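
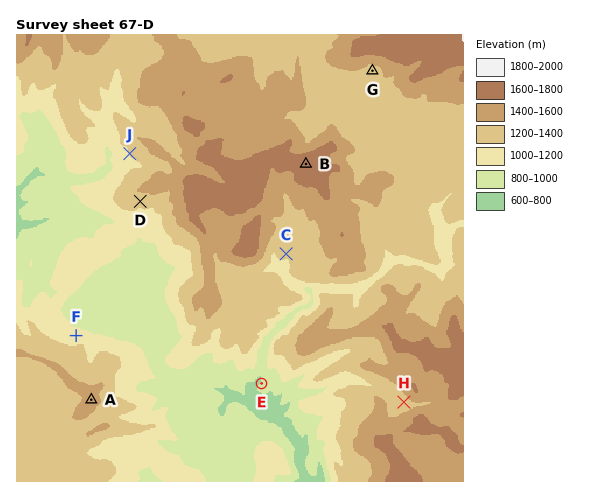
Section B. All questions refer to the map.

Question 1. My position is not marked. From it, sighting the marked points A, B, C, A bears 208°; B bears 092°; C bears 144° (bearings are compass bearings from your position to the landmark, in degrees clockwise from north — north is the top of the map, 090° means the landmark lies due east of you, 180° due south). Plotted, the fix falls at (218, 161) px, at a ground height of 1650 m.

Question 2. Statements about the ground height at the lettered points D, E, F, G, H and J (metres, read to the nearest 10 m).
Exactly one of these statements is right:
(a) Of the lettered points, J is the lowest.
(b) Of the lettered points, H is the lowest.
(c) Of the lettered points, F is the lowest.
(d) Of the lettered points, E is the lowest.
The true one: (d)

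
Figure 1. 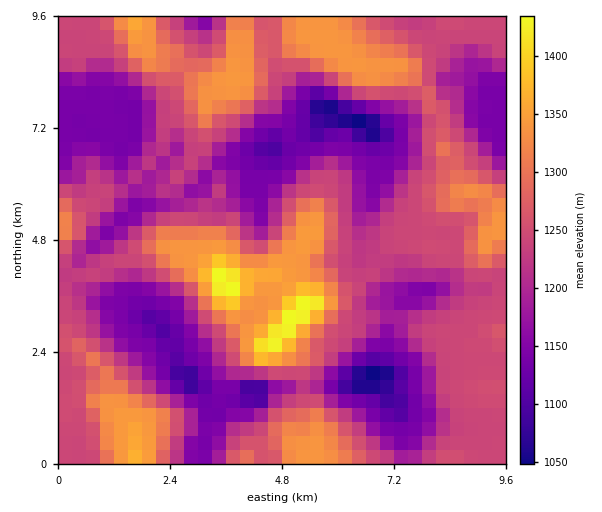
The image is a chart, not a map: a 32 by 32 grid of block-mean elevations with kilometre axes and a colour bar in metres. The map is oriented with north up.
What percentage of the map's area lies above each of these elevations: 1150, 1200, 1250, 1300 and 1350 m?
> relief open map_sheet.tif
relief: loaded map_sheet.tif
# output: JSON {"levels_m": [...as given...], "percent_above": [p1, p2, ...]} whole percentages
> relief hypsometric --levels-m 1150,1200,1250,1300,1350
{"levels_m": [1150, 1200, 1250, 1300, 1350], "percent_above": [79, 67, 33, 20, 3]}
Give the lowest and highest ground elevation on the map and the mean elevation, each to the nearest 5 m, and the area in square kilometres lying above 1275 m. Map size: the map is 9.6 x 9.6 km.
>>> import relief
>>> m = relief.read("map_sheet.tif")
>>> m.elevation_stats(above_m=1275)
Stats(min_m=1045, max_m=1440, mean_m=1230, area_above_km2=23.2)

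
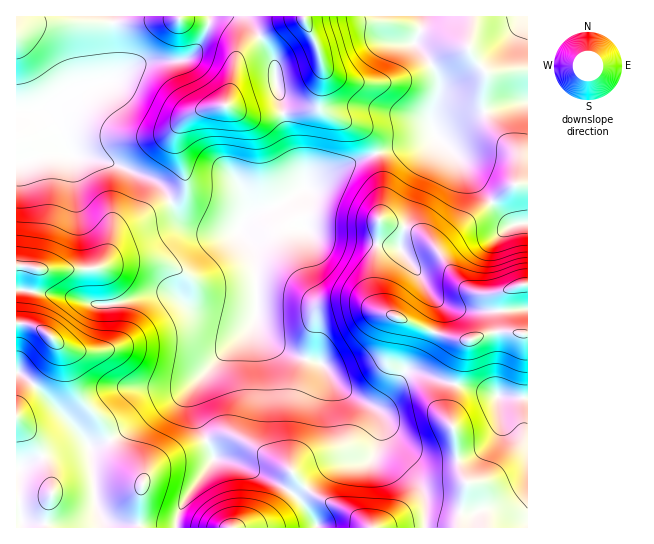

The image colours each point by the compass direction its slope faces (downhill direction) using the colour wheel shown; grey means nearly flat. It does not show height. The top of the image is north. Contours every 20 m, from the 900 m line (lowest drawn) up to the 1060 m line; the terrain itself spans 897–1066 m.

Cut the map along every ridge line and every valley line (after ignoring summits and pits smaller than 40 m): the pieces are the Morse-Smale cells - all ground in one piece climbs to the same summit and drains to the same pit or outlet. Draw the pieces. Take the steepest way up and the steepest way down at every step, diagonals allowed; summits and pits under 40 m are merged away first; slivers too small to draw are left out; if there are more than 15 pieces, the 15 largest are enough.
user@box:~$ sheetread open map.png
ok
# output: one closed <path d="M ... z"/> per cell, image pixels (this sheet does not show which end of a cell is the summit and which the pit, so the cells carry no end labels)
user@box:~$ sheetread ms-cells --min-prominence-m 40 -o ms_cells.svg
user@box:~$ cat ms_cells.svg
<path d="M113 16l-97 1 1 511 158 0 2-13 7-14 29-42-1-8-19-41 0-23 19-22 40-39 4-8-1-60-4-12-12-15-25 1-21-5-14-10-11-22-13-14-49-20-36-6-6-9-11-27-8-9 21-15 23-10 17-4 7-6 2-20z"/><path d="M439 139l-23 51-13 41-2 18-8-4-67-6-12-4-10-9-1-4-2-27 2-6-21 14-32 13-6 5-5 9 12 16 4 12 1 67 7 10 15 13 16 8 27 7 21 26 15 10 18 8 6-2 10-10 15-23 15 1 25 10 39 8 12 5 31 2 0-175-18 1-25-29-21-30z"/><path d="M255 319l-3 7-55 55-5 10 1 19 21 49 12 1 19 7 42 22 17 16 14 23 210-1-1-128-30-3-12-5-39-8-25-10-15-1-15 23-10 10-11 0-28-16-21-26-27-7-20-11-15-15z"/><path d="M245 16l-34 0-3 13-9 18-9 10-5 3-36 1-14 4-24 15-37 11-27 17-2 2 8 9 15 34 5 3 33 5 49 20 10 10 11 22 7 8 10 6 21 5 24-1 6-10 6-5 32-13 21-14 2-2-1-9-12-28-8-28-11-63-20-33z"/><path d="M527 16l-104 0-3 17-5 10 14 18 10 20 0 14-7 19 0 13 4 8-18 9-51 12-50 24-11 8-5 7 0 18 3 13 10 9 12 4 67 6 6 3 17-58 23-47-1-6 26 28 21 30 25 29 17-1z"/><path d="M422 16l-177 1 8 9 20 33 3 24 5 18 6 32 19 55 15-11 40-18 18-7 39-8 18-9-4-8 0-13 7-19 0-14-10-20-14-18 5-10z"/><path d="M219 459l-7 2-28 40-7 14 0 13 140-1-9-17-17-18-46-25z"/><path d="M210 16l-96 0 1 55-6 8 34-16 35-2 12-4 9-10 9-18z"/>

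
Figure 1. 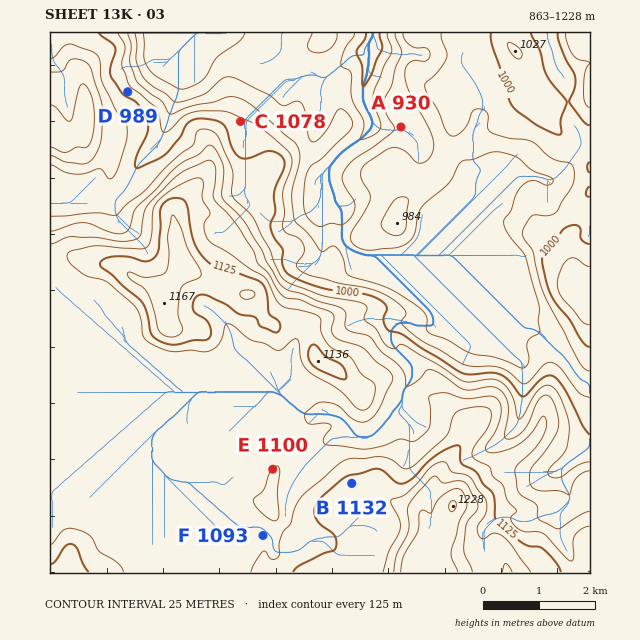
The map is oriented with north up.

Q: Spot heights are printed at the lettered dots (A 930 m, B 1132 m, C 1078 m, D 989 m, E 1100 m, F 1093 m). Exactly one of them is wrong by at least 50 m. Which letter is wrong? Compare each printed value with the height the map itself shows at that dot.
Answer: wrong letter C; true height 978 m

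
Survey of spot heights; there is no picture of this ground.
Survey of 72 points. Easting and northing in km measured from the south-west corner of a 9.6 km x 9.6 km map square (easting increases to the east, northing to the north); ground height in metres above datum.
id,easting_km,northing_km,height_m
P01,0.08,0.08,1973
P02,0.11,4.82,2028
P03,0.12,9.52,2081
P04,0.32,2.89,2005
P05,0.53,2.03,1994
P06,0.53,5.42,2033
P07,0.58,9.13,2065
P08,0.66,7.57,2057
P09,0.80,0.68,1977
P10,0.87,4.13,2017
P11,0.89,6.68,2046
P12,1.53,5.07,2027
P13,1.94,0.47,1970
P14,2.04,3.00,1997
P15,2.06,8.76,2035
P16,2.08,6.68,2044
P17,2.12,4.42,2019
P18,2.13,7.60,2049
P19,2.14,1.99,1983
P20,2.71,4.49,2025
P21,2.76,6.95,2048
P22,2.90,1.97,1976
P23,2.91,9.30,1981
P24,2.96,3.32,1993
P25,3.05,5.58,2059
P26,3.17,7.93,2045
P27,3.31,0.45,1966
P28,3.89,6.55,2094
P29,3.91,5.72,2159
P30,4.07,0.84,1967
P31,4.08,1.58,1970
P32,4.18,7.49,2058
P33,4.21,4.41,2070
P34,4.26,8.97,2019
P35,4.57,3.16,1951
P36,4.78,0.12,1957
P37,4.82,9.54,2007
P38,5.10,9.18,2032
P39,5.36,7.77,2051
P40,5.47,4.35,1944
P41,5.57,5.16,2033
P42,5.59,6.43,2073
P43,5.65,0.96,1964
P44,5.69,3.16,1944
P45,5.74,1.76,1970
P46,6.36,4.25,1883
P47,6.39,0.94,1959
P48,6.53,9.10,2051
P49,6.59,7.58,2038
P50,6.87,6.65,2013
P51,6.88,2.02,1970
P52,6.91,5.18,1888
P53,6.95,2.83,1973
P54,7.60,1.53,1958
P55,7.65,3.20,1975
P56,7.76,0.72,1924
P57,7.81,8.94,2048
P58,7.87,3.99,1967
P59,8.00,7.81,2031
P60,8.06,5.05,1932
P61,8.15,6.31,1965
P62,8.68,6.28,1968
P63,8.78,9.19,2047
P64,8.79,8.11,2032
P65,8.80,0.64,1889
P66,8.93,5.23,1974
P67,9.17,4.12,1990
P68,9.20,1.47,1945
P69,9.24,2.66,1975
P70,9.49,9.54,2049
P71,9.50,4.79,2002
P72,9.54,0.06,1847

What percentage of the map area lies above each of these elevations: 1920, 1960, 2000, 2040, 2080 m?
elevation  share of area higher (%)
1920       95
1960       84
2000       50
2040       29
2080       5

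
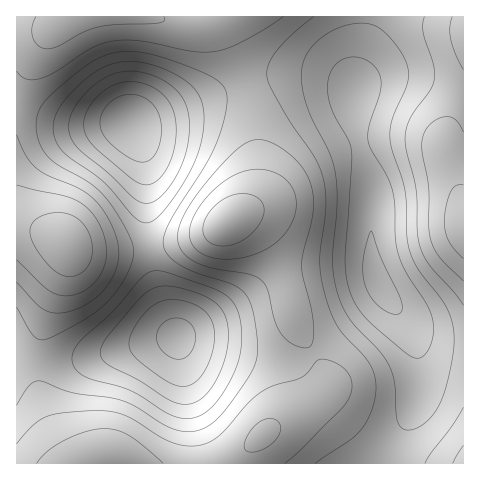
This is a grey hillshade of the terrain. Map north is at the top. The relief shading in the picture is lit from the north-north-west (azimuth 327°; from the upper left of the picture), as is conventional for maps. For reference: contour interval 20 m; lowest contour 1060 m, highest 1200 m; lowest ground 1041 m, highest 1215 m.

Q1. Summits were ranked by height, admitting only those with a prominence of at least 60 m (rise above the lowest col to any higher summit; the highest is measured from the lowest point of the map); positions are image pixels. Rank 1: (228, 222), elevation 1215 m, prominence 174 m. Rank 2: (68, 244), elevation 1214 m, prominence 70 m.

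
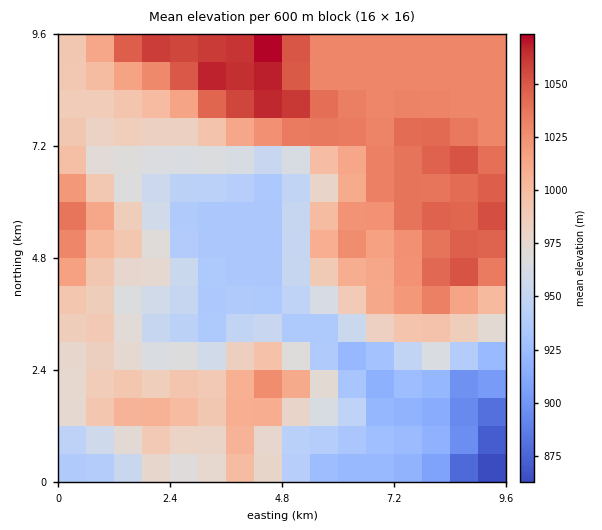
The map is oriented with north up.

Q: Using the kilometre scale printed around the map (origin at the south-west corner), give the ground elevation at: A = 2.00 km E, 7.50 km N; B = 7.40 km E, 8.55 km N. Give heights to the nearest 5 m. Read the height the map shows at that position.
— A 985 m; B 1030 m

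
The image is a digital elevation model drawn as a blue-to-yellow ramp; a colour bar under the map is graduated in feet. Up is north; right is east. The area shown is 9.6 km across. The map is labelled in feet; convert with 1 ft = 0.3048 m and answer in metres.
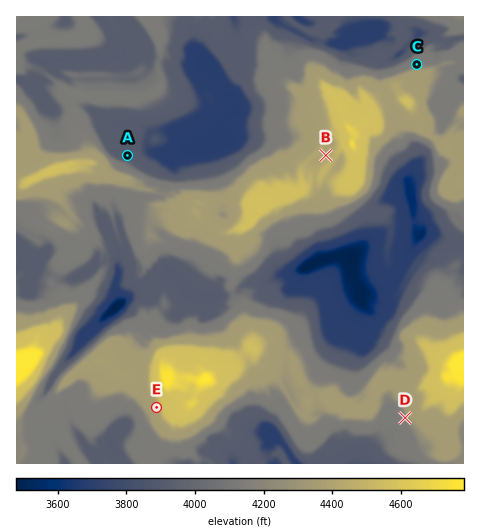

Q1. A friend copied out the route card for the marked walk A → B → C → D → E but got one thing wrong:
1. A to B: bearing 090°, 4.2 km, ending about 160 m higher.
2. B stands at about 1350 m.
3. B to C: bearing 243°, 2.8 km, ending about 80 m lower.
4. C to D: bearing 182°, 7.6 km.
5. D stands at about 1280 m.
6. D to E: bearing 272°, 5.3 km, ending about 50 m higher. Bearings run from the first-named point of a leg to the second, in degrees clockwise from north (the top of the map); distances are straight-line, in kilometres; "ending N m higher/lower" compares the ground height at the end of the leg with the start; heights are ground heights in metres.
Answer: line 3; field bearing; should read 45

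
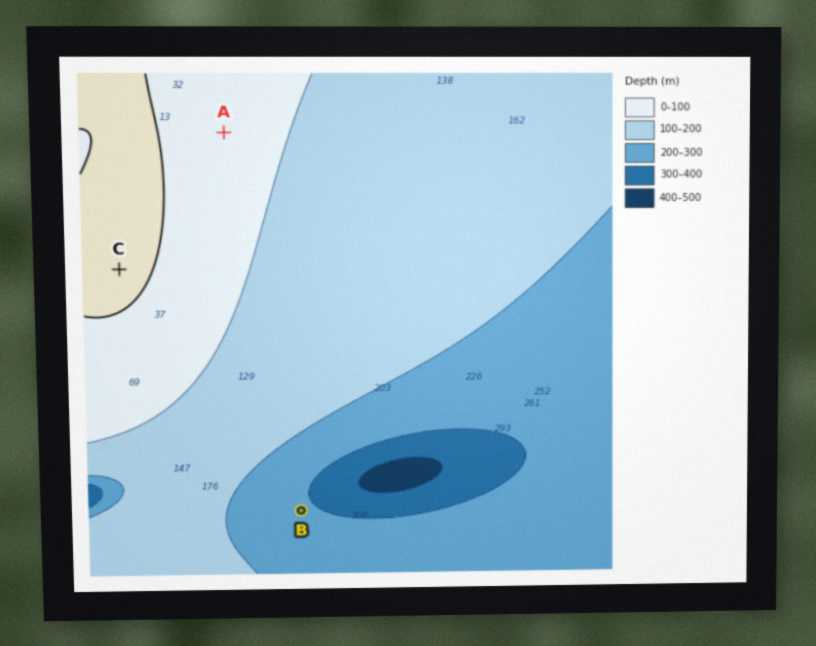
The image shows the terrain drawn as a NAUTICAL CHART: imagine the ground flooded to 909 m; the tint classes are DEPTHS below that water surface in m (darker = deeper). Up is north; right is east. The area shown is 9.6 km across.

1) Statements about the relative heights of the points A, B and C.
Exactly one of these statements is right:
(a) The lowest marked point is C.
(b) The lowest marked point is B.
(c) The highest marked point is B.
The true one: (b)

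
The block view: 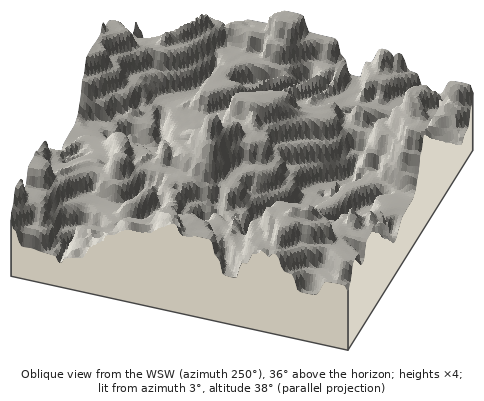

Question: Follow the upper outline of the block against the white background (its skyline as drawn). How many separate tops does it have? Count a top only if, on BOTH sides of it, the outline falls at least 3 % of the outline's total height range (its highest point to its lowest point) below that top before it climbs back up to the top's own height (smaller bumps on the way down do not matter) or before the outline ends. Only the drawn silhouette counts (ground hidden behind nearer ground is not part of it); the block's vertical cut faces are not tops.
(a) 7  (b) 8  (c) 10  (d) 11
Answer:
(b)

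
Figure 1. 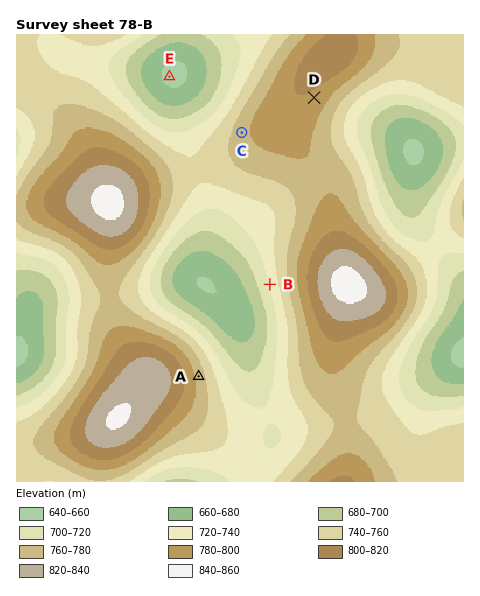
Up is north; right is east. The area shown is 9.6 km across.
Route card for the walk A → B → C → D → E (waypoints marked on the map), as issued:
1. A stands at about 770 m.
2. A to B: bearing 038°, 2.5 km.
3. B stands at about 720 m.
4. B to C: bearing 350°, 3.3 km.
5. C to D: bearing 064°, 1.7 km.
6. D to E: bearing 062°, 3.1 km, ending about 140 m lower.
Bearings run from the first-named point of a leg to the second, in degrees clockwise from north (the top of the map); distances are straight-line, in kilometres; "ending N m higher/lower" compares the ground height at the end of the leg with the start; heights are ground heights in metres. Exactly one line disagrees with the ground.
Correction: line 6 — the bearing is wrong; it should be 278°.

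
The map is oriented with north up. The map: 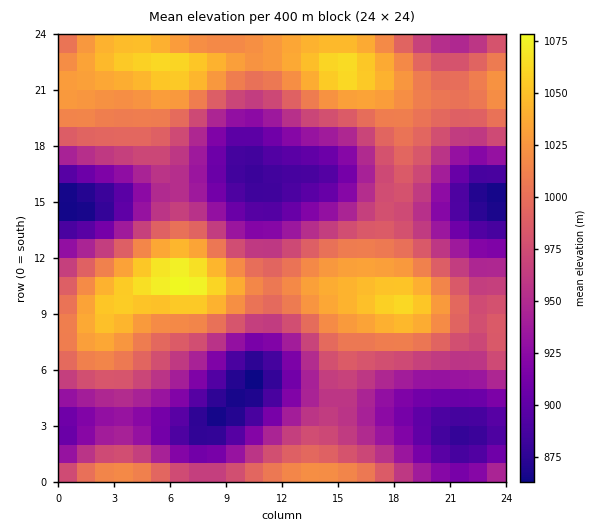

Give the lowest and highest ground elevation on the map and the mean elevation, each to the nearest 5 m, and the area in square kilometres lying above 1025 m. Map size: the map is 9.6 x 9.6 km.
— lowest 860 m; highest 1080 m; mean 970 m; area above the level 17.4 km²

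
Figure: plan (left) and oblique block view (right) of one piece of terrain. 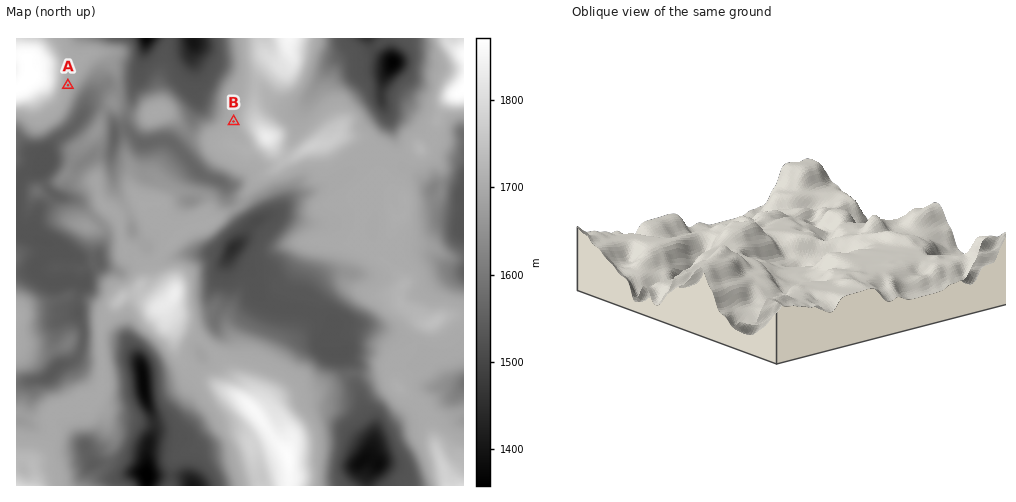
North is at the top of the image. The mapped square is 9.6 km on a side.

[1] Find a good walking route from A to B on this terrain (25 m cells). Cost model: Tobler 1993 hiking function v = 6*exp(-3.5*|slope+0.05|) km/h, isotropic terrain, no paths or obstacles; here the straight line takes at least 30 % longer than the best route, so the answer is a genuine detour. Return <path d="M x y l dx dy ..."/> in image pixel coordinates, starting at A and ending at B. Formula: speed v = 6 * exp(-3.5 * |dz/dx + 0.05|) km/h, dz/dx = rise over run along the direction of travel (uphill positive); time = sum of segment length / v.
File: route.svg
<path d="M68 85l7 0 14-7 6 0 16 8 8 9 8 16 4 3 3 7 6 6 5 3 50 0 9-5 10 0 7-4 13 0"/>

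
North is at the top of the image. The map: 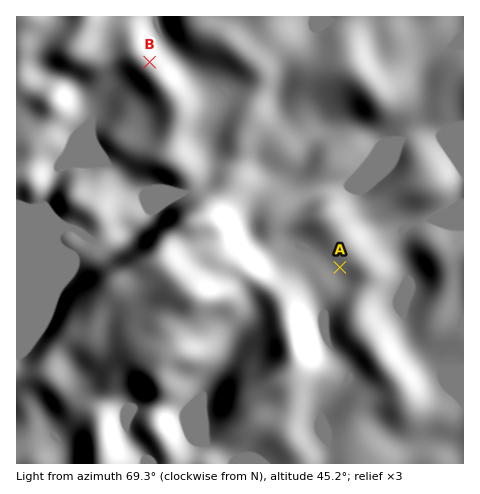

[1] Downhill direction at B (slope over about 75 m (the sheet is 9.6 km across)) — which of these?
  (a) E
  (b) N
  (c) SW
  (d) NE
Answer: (d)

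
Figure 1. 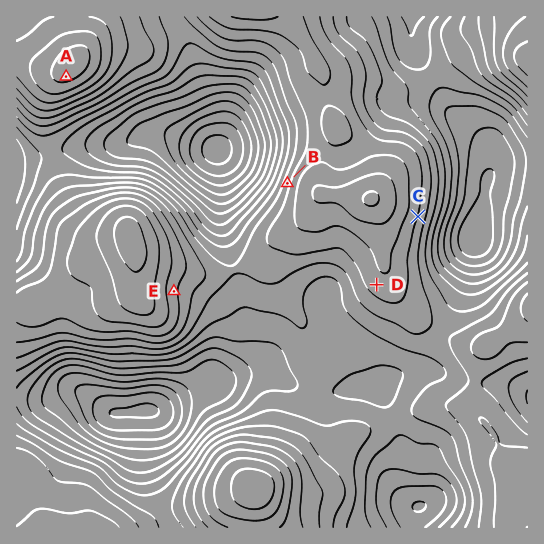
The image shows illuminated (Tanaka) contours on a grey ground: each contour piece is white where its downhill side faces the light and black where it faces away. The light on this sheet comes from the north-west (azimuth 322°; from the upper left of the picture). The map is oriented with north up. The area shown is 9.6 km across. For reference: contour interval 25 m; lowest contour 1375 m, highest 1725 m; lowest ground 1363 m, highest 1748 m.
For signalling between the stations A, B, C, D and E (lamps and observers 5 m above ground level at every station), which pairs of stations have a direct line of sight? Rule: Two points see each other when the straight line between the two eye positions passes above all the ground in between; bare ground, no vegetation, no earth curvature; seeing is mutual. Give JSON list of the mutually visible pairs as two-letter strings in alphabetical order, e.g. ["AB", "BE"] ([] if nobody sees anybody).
["AB", "AD", "BE", "DE"]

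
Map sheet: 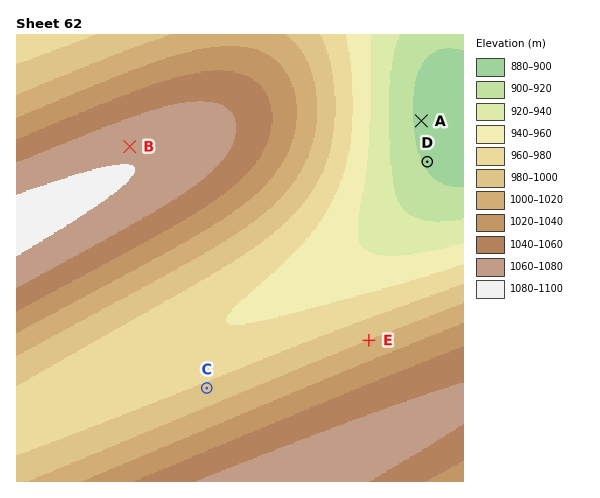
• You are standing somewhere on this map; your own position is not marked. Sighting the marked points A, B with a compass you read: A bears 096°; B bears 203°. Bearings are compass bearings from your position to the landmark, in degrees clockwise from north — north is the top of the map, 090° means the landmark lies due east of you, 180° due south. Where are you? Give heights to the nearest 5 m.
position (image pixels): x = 153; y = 93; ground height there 1045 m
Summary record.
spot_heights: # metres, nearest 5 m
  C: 985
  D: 900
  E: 1000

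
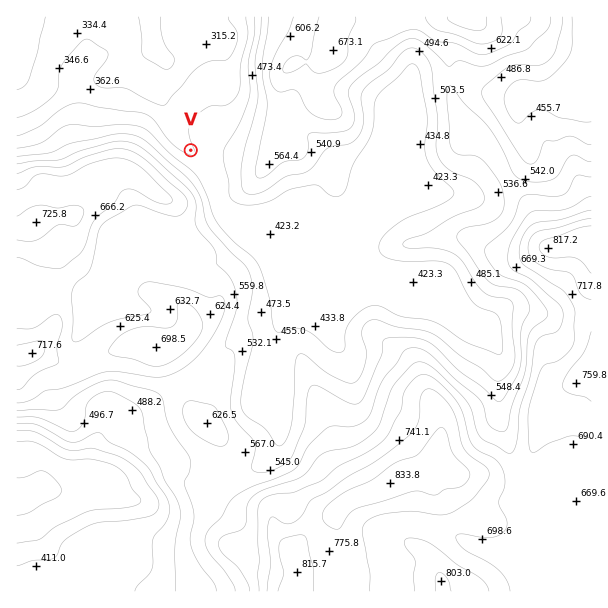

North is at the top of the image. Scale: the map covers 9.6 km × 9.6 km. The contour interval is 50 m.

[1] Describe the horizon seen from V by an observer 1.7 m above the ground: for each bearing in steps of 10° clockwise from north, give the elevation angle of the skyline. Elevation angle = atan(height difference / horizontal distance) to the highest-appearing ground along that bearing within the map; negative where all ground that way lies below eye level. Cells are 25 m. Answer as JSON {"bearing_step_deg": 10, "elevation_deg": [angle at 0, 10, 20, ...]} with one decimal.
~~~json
{"bearing_step_deg": 10, "elevation_deg": [1.5, 2.8, 3.9, 4.9, 5.6, 7.2, 6.4, 6.7, 7.3, 7.7, 7.8, 7.6, 6.6, 4.9, 3.7, 3.9, 5.0, 8.2, 12.6, 15.4, 16.9, 17.6, 17.9, 18.0, 17.5, 16.4, 14.4, 11.6, 8.2, 5.1, 2.4, 0.1, -1.3, -1.8, -1.3, 0.1]}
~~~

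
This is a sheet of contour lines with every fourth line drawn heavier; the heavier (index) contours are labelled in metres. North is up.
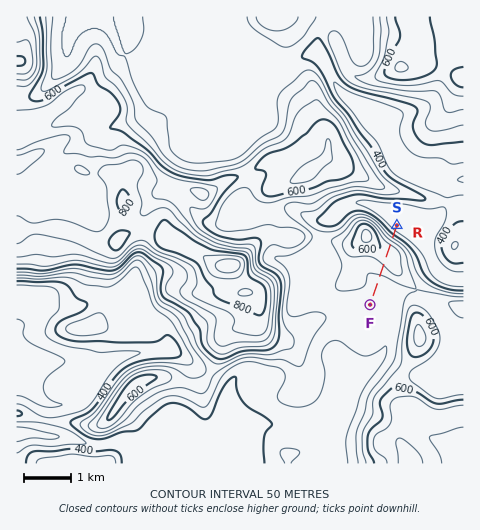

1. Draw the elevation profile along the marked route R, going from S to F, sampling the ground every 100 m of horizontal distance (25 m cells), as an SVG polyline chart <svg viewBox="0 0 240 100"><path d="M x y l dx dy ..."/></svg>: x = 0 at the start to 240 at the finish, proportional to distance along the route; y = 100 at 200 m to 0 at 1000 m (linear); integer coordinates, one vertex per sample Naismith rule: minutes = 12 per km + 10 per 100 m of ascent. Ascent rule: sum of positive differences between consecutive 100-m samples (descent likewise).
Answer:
<svg viewBox="0 0 240 100"><path d="M0 84l13-2 14-6 13-9 13-8 14-6 13-2 14 1 13 2 13 2 14 3 13 3 13 2 14 2 13 0 14 1 13 1 13 1 13 0"/></svg>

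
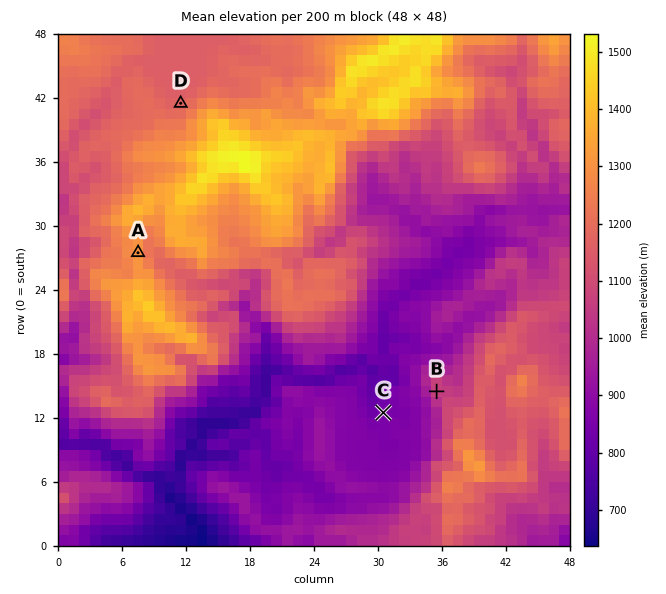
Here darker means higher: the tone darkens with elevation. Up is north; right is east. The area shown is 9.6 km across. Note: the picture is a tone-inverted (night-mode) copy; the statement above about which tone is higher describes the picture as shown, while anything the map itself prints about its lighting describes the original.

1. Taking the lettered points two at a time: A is above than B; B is above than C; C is below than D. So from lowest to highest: C B D A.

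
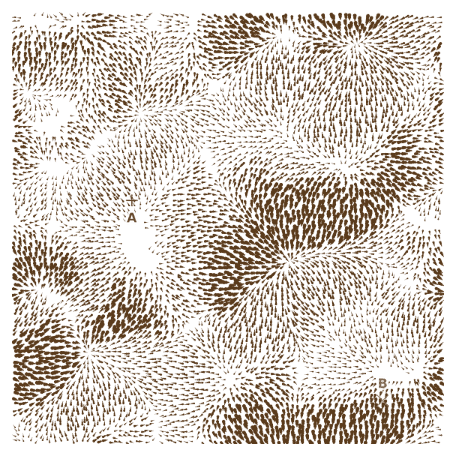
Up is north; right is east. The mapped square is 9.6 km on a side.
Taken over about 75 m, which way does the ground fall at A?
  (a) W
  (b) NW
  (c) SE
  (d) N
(b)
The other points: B S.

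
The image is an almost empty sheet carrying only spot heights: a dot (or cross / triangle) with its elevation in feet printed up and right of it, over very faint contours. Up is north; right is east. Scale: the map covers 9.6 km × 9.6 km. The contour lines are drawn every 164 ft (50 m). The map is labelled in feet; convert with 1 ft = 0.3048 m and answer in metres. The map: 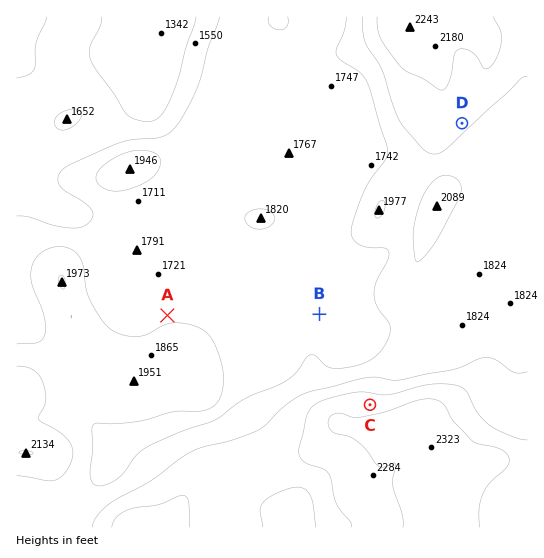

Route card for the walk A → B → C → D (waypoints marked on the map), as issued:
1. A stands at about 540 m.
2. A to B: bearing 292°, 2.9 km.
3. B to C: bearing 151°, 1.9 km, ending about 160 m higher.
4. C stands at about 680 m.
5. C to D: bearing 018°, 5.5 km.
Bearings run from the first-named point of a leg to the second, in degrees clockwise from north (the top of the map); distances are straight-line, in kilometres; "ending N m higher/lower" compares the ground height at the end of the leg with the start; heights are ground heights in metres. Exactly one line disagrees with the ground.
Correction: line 2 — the bearing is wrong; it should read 89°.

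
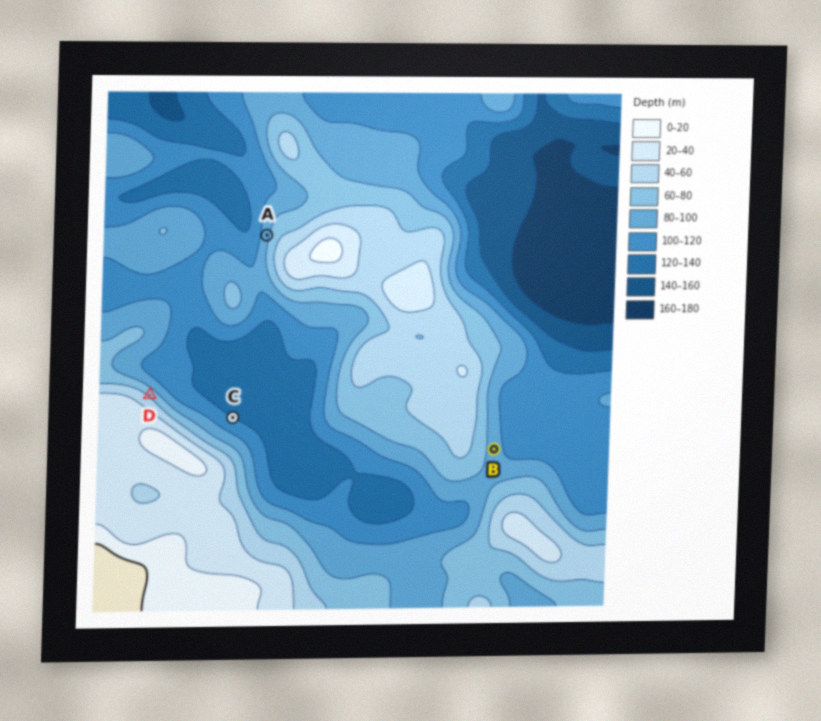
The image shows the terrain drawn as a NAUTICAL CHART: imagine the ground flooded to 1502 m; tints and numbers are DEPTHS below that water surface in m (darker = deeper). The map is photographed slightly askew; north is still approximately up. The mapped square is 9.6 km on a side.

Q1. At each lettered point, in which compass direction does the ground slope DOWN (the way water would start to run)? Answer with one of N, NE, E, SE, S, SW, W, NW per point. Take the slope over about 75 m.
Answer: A W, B E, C NE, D NE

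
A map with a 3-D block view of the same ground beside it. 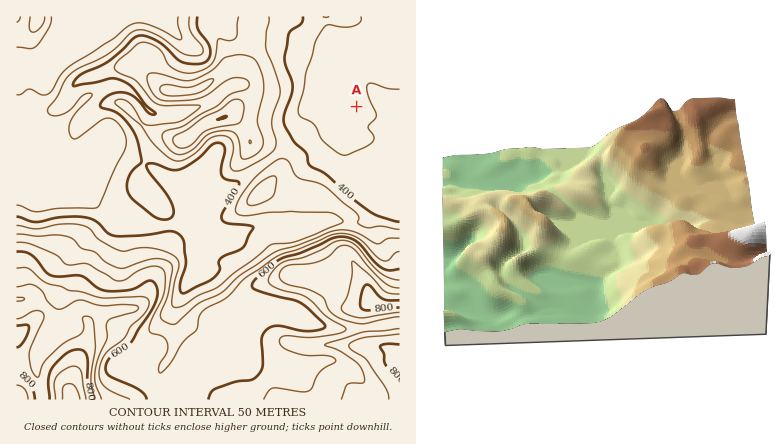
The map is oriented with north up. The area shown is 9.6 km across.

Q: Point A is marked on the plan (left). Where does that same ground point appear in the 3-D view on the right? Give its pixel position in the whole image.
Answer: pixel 513 171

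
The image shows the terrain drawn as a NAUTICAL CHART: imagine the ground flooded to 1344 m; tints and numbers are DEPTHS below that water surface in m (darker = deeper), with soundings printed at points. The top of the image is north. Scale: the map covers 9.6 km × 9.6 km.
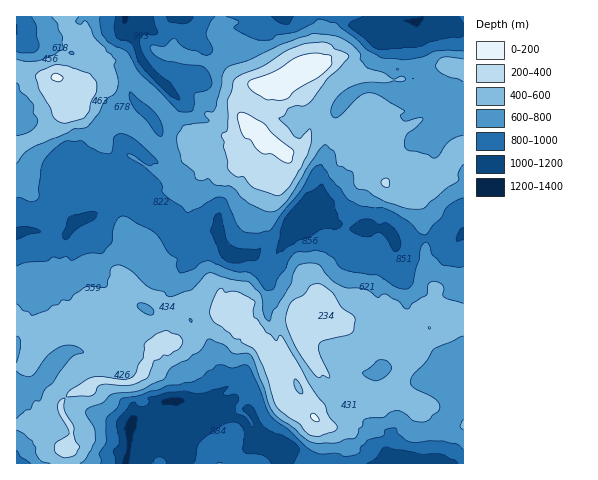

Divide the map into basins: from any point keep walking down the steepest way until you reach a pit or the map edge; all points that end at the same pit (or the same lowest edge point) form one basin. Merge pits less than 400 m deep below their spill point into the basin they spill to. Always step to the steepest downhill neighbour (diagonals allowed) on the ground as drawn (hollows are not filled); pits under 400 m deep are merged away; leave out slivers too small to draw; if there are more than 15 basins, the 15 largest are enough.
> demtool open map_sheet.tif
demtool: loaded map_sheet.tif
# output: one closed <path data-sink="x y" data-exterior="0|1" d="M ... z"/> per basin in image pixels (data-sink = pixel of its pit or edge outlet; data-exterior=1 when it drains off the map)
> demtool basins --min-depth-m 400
<path data-sink="321 217" data-exterior="0" d="M123 60l-15 2-9 9-3 0-11 8-17 1-9-2 3 9 16 12 0 7-8 7-8 1-9 10-14 11-23 11 1 178 17 2 15-2 4 2 3-20-7-23 12-6 7 6 12 0 13 22 0 8 6 4 5-1 11-10 9-15 0-5-6-10 0-6 6-21 1-15 18 11 15 21-2 12-8 16 13 7 11 9 6-1 7-7 11 0 13 1 12 8 14 3 7 11 9 0 4 3 17 39 8-3-4-10 4-3 2-8 21-11 2-16 10-7 31 10 18-3 18 9 15-6 17 9 7 5 9-5 10 1 7-9 17-1 0-141-10-2-6-7 0-7-25 15-13 2-10 9-9 1-16-14-15-22-8-5 1-7-7-1-9-6-23-2-6 4-7 13-14 5-21-13-5 25-5 6-14-6-4-4-4-11-20 4-15 7-8-18 0-10-55-56z"/><path data-sink="130 424" data-exterior="0" d="M196 302l-11 0-14 11-4 12 0 9-12 12-16-16-17-13-27-1-7 12 0 5 14 13 13 2 8-3 20-2 12 5-12 19 0 5-7 8-6 2-34-1-12 8-16 6-8 10 1 5-17 6-4 14 26 19 0 15 398-1-1-144-16 1-7 9-10-1-9 5-7-5-17-9-15 6-18-9-18 3-31-10-10 7-2 16-21 11-2 8-4 3 4 10-8 3-13-27-1-8-5-6-11-1-3-7-7-6-11-1-12-8z"/><path data-sink="125 17" data-exterior="1" d="M62 277l-13 6 7 23 0 9-3 5 1 7-5-3-8 2-25-1 1 139 47 0 2-15-26-19 4-14 17-6-1-5 8-10 16-6 12-8 34 1 6-2 7-8 0-5 12-19-12-5-6 0-29 5-11-5-9-10 0-5 7-10-2-13-13-22-12 0z"/><path data-sink="416 22" data-exterior="0" d="M463 16l-242 0 0 9-2 6 4 7 8 7 13 35 13 6 7 1 0-3 10-8 26-12 7 0 6 6 2-3 15 15 6 0 8-4 14-4 39 6 15-1 6-7 12-6 18 0 15 4z"/><path data-sink="17 26" data-exterior="1" d="M64 16l-48 1 1 54 23 6 34 3 11-1 13-9 1-4-9-18-18-13z"/>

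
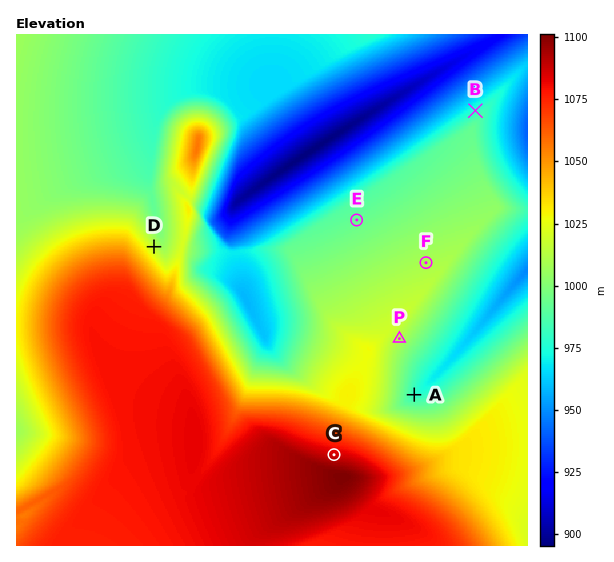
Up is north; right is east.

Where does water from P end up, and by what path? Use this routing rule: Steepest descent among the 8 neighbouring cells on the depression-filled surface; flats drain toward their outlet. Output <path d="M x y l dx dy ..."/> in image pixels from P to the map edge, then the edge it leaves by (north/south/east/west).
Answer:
<path d="M399 339l36 36 2 0 24-26 0-1 8-8 0-1 6-7 0-1 14-15 0-1 18-22 0-1 20-21"/>
exit: east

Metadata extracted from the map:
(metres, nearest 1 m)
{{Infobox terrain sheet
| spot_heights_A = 981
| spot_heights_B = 978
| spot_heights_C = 1087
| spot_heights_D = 1016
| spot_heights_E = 993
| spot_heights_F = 1009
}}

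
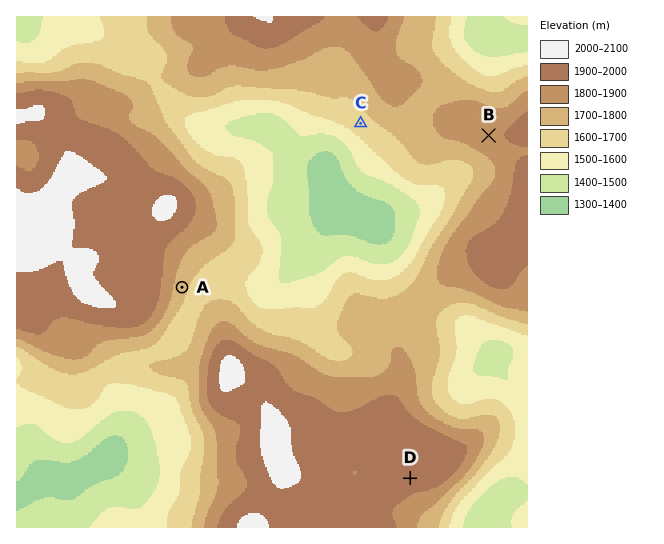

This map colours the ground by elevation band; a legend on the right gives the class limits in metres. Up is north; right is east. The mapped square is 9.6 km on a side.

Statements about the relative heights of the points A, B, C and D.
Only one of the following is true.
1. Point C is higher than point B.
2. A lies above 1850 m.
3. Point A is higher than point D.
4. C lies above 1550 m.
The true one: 4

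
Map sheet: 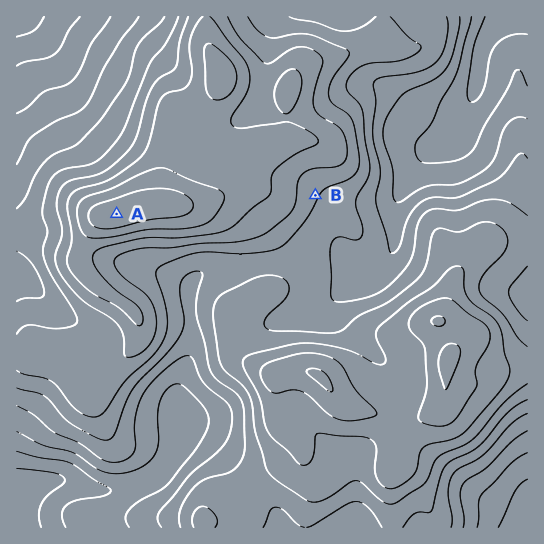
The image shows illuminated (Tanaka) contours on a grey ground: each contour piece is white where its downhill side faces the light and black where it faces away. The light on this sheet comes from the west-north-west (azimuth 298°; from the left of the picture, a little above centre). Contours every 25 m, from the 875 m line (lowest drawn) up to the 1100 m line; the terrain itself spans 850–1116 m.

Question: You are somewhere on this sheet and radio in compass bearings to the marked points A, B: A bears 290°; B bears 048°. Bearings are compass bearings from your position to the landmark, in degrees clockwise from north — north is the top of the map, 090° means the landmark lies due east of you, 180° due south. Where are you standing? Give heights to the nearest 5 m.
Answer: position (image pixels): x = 243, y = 260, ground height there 990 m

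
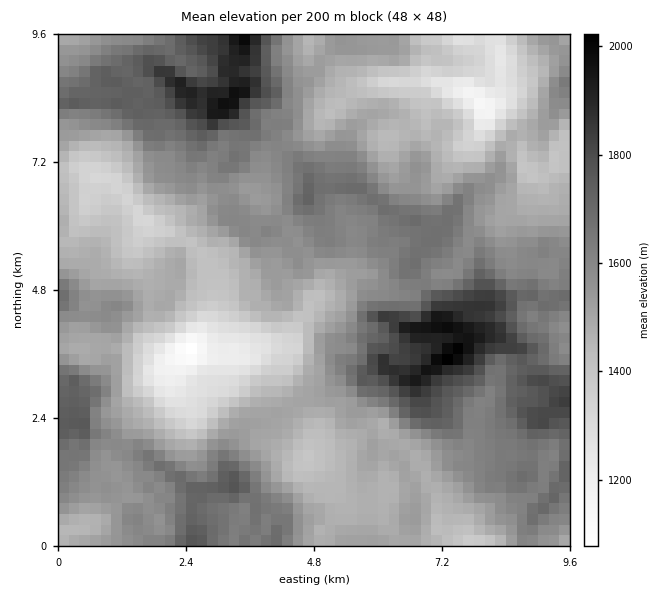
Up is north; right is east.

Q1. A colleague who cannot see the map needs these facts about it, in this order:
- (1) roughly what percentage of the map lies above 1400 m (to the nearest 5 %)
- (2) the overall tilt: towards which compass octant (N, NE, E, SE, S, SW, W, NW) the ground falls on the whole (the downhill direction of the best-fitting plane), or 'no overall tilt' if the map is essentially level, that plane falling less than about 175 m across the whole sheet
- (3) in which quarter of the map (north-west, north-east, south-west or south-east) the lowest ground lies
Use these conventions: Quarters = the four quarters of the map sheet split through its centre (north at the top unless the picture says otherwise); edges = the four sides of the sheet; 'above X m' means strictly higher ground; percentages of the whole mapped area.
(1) Ground above 1400 m makes up about 85 % of the sheet.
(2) On the whole the map has no overall tilt.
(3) Look to the south-west quarter for the lowest ground.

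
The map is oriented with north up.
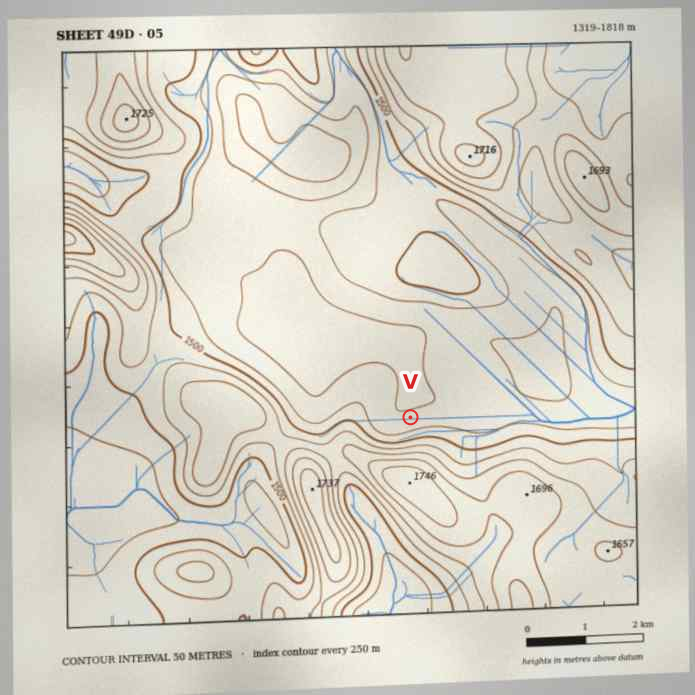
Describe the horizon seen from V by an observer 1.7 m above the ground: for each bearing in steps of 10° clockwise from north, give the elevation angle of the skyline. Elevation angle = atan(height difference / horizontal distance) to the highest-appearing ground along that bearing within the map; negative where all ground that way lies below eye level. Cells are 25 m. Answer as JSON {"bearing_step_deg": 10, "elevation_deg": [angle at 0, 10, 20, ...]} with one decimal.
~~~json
{"bearing_step_deg": 10, "elevation_deg": [2.7, 3.6, 3.0, 2.3, 3.2, 2.8, 2.4, 2.1, 1.3, 1.2, 2.7, 4.7, 6.9, 9.4, 11.8, 14.2, 16.4, 18.2, 19.1, 19.1, 18.2, 16.7, 14.6, 12.5, 10.9, 9.4, 7.2, 4.9, 4.1, 2.3, 3.4, 1.2, 2.1, 0.8, 1.3, 1.8]}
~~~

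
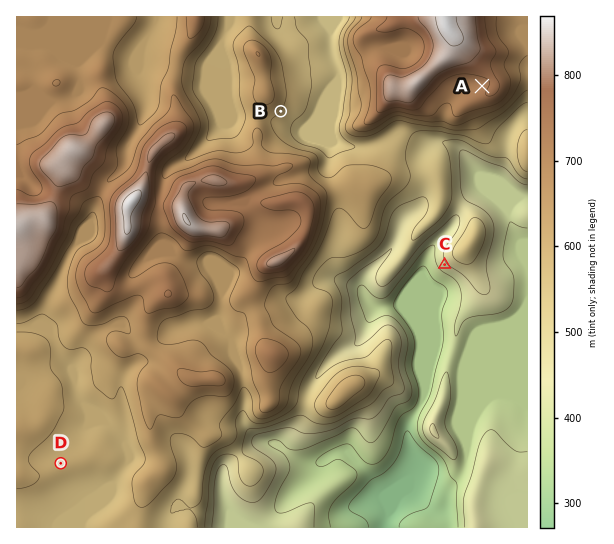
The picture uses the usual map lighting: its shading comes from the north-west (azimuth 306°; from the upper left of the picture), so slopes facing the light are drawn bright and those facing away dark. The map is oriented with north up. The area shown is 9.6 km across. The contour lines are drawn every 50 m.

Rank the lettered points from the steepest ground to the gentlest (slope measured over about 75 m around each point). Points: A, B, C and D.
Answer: C B A D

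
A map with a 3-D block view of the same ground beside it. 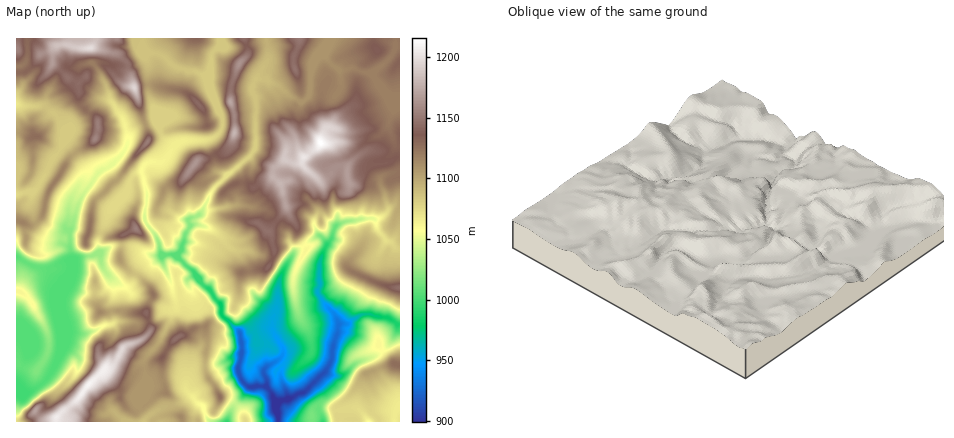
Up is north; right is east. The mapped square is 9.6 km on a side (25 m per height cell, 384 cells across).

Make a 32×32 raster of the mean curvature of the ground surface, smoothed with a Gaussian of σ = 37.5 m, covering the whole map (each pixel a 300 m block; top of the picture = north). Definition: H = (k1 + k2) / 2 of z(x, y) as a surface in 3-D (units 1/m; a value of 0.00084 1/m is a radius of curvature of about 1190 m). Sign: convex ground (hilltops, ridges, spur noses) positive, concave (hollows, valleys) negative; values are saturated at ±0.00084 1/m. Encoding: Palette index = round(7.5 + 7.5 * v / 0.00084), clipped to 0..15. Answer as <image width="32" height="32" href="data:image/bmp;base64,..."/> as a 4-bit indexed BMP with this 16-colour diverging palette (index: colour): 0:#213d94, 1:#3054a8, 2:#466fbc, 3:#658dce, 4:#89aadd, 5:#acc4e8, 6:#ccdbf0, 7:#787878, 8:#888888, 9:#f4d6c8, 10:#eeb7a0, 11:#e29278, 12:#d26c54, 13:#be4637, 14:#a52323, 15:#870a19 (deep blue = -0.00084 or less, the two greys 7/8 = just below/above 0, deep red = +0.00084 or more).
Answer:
<image width="32" height="32" href="data:image/bmp;base64,Qk12AgAAAAAAAHYAAAAoAAAAIAAAACAAAAABAAQAAAAAAAACAAATCwAAEwsAABAAAAAAAAAAlD0hAKhUMAC8b0YAzo1lAN2qiQDoxKwA8NvMAHh4eACIiIgAyNb0AKC37gB4kuIAVGzSADdGvgAjI6UAGQqHAJ2ciFdod4qGob1kmrPImIcNh9pVmIhndLh+wlfI6Xh3YIdvlXZ4xmbMoGZjJ2uYd3g2WPuGd5V4yAhbikNU2HaJdLCNpGeWeWsMSXuUWGyrdqVyuNdHxGqGCohXyR2kTHeWZuafw6l3jxqIZacoiZV2tnQYVX09uZ0KdnioRlq1aKZl5UZ3Z1jg1GZrmVVIIl5XaLmqx2d3pdpGXHRHpYm5V1iYZE53fwjGk2yEp3eKl3dl9laZaoBYpOCLcpeM24doc+J7iV8HqMrpDnGtx2YnpVJ194ZSuod3bwyAy3Z3qXlPUWRHk5h3dXyjw3iYd3dnPnz68MhbdmWaL1Uqmli6ljfEXUeKJ4iLqHw/BUd5dtZlxWodeWGIhmXGZ1l3Z4XUY+dmeXl3mWd2t2tbZ3eFqFZddmirWw6KeJaMW7h4eU5mV9ZYa8aQl4p1uHpnaFpntWUvJlXbehaKmmRpd5hpZop2VfN1iqujZqiohnmHeqZn+YHMZTEaxViYbIlmd4mWdLmFhYq9sfRrloqpiHh6Zle6RbV1SmLFd4Zopnd3VWeKVUXkZZ4tlnd2d0iId2toinSNh6rFS3WHaVh2l3d4pamTvViHdmmld2tYh5d4h5hmaWtHdmdY9GeLWHd3aYmHV2jIV2iIZp1mmmeIeIeGeam3dHiImmWJZ3qHd3iH"/>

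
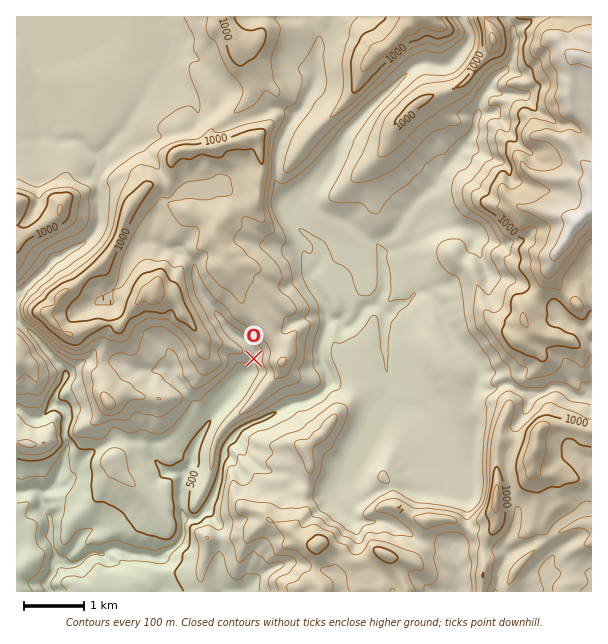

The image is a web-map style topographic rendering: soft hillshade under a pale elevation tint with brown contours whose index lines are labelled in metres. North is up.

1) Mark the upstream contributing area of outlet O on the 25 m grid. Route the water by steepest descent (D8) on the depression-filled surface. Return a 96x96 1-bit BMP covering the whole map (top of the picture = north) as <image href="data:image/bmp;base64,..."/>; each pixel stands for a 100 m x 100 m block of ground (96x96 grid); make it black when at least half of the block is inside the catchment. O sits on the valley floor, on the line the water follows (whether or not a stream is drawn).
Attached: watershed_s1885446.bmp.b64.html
<image width="96" height="96" href="data:image/bmp;base64,Qk2+BAAAAAAAAD4AAAAoAAAAYAAAAGAAAAABAAEAAAAAAIAEAAATCwAAEwsAAAIAAAAAAAAA////AAAAAAAAAAAAAAAAAAAAAAAAAAAAAAAAAAAAAAAAAAAAAAAAAAAAAAAAAAAAAAAAAAAAAAAAAAAAAAAAAAAAAAAAAAAAAAAAAAAAAAAAAAAAAAAAAAAAAAAAAAAAAAAAAAAAAAAAAAAAAAAAAAAAAAAAAAAAAAAAAAAAAAAAAAAAAAAAAAAAAAAAAAAAAAAAAAAAAAAAAAAAAAAAAAAAAAAAAAAAAAAAAAAAAAAAAAAAAAAAAAAAAAAAAAAAAAAAAAAAAAAAAAAAAAAAAAAAAAAAAAAAAAAAAAAAAAAAAAAAAAAAAAAAAAAAAAAAAAAAAAAAAAAAAAAAAAAAAAAAAAAAAAAAAAAAAAAAAAAAAAAAAAAAAAAAAAAAAAAAAAAAAAAAAAAAAAAAAAAAAAAAAAAAAAAAAAAAAAAAAAAAAAAAAAAAAAAAAAAAAAAAAAAAAAAAAAAAAAAAAAAAAAAAAAAAAAAAAAAAAAAAAAAAAAAAAAAAAAAAAAAAAAAAAAAAAAAAAAAAAAAAAAAAAAAAAAAAAAAAAAAAAAAAAAAAAAAAAAAAAAAAAAAAAAAAAAAAAAAAAAAAAAAAAAAAAAAAAAAAAAAAAAAAAAAAAAAAAAAAABAAAAAAAAAAAAAAA/AAAAAAAAAAAAAAB/AAAAAAAAAAAAAA/+AAAAAAAAAAAAAB/+AAAAAAAAAA4AAD/8AAAAAAAAAB+AAH/4AAAAAAAAAD/8AH/wAAAAAAAAAH/+AP/gAAAAAAAAAD//Af/AAAAAAAAAAB//Af/AAAAAAAAAAB//j/+AAAAAAAAAAAf///+AAAAAAAAAAAP///8AAAAAAAAAAAH///8AAAAAAAAAAAB///4AAAAAAAAAAAA///4AAAAAAAAAAAAf//4AAAAAAAAAAAAP//wAAAAAAAAAAAAP//wAAAAAAAAAAAAH//gAAAAAAAAAAAAH//gAAAAAAAAAAAAD//gAAAAAAAAAAAAD//wAAAAAAAAAAAAD//4AAAAAAAAAAAAB//8AAAAAAAAAAAAB///wAAAAAAAAAAAA///wAAAAAAAAAAAAf//4AAAAAAAAAAAAP//4AAAAAAAAAAAAB//4AAAAAAAAAAAAA//4AAAAAAAAAAAAA//4AAAAAAAAAAAAA//4AAAAAAAAAAAAA//4AAAAAAAAAAAAAf/4AAAAAAAAAAAAAAP4AAAAAAAAAAAAAAAwAAAAAAAAAAAAAAAAAAAAAAAAAAAAAAAAAAAAAAAAAAAAAAAAAAAAAAAAAAAAAAAAAAAAAAAAAAAAAAAAAAAAAAAAAAAAAAAAAAAAAAAAAAAAAAAAAAAAAAAAAAAAAAAAAAAAAAAAAAAAAAAAAAAAAAAAAAAAAAAAAAAAAAAAAAAAAAAAAAAAAAAAAAAAAAAAAAAAAAAAAAAAAAAAAAAAAAAAAAAAAAAAAAAAAAAAAAAAAAAAAAAAAAAAAAAAAAAAAAAAAAAAAAAAAAAAAAAAAAAAAAAAAAAAAAAAAAAAAAAAAAAAAAAAAAAAAAAAAAAAAAAAAAAAA="/>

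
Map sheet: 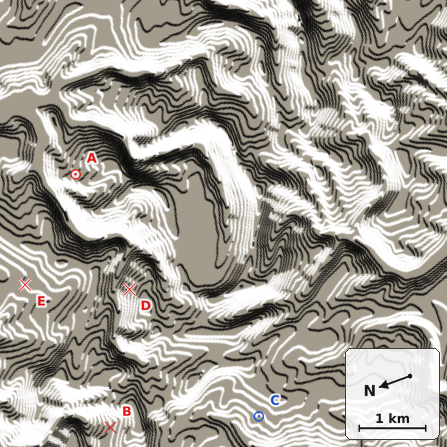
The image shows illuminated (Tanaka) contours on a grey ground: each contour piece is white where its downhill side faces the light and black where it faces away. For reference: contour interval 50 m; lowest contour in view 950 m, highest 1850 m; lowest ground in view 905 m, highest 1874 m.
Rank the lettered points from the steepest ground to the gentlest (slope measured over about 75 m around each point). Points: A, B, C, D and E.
D B A C E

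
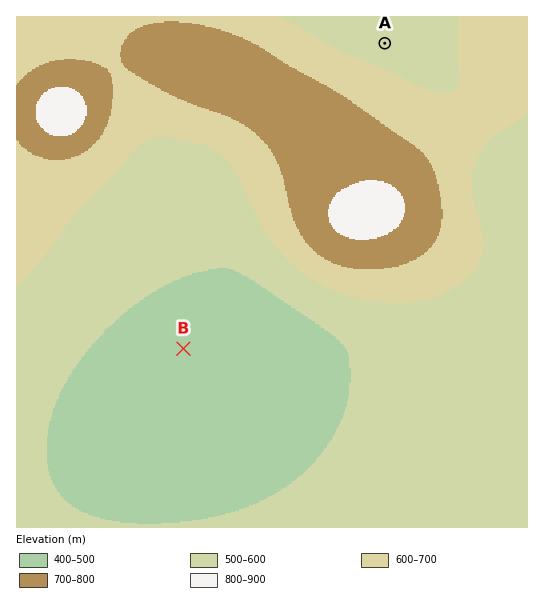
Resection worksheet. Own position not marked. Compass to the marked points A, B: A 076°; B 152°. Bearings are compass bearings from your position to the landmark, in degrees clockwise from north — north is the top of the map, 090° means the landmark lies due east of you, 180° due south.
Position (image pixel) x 64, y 123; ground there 840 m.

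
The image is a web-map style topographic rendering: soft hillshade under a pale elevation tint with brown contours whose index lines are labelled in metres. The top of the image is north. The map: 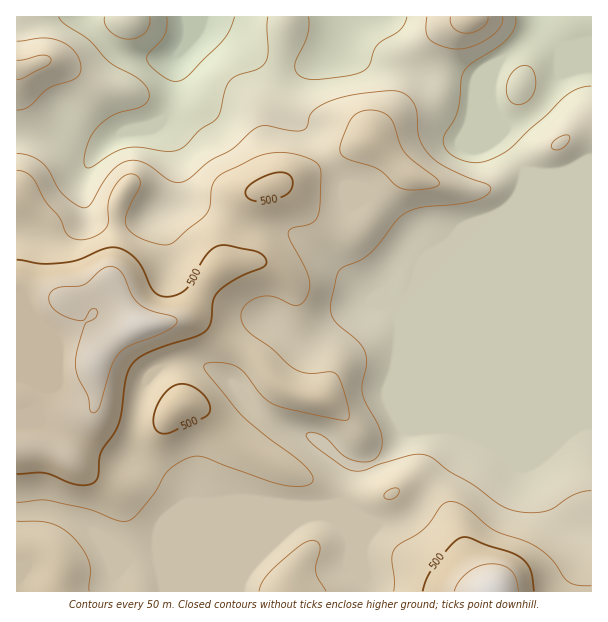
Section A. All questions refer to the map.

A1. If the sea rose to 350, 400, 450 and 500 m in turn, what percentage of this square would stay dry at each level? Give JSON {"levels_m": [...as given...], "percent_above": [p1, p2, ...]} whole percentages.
{"levels_m": [350, 400, 450, 500], "percent_above": [90, 57, 31, 11]}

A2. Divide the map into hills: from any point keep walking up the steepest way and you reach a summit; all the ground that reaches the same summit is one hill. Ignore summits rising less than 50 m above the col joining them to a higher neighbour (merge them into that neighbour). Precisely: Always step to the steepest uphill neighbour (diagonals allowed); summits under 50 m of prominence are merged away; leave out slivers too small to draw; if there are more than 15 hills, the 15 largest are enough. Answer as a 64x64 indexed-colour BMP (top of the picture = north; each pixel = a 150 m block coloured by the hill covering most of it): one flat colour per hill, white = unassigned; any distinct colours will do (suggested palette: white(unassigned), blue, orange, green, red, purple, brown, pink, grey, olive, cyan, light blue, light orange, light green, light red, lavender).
<image width="64" height="64" href="data:image/bmp;base64,Qk12CAAAAAAAAHYAAAAoAAAAQAAAAEAAAAABAAQAAAAAAAAIAAATCwAAEwsAABAAAAAAAAAA////ALR3HwAOf/8ALKAsACgn1gC9Z5QAS1aMAMJ34wB/f38AIr28AM++FwDox64AeLv/AIrfmACWmP8A1bDFABERERERERERERERERIiIiIiIiIiIiIiIiIiIiIiIiIiEREREREREREREREREiIiIiIiIiIiIiIiIiIiIiIiIiIRERERERERERERERERIiIiIiIiIiIiIiIiIiIiIiIiIhERERERERERERERERESIiIiIiIiIiIiIiIiIiIiIiIiEREREREREREREREREREiIiIiIiIiIiIiIiIiIiIiIiIRERERERERERERERERERIiIiIiIiIiIiIiIiIiIiIiIhERERERERERERERERERESIiIiIiIiIiIiIiIiIiIiIiEREREREREREREREREREREiIiIiIiIiIiIiIiIiIiIiIREREREREREREREREREREREiIiIiIiIiIiIiIiIiIiIhERERERERERERERERERERETMiIiIiIiIiIiIiIiIiIiEREREREREREREzMzMzMzMzMzIiIiIiIiIiIiIiIiIiIREREREREREREzMzMzMzMzMzMyIiIiIiIiIiIiIiIiIhEREREREREREzMzMzMzMzMzMzIiIiIiIiIiIiIiIiIiERERERERERMzMzMzMzMzMzMzMiIiIiIiIiIiIiIiIiIRERERERETMzMzMzMzMzMzMzMRESIiIiIiIiIiIiIiIhERERERERMzMzMzMzMzMzMzMREREiIiIiIiIiIiIiIiEREREREREzMzMzMzMzMzMzMRERERIiIiIiIiIiIiIiIRERERERETMzMzMzMzMzMzERERERESIiIiIiIiIiIiIhERERERERMzMzMzMzMzMxERERERERIiIiIiIiIiIiIiEREREREREzMzMzMzMzMRERERERERESIiIiIiIiIiIiIRERERERERMzMzMzMzMRERERERERERIiIiIiIiIiIiIhEREREREREzMzMzMzMRERERERERERESIiIiIiIiIiIiERERERERETMzMzMzMRERERERERERERIiIiIiIiIiIiIREREREREREzMzMzMRERERERERERERESIiIiIiIiIiIhERERERERETMzMzERERERERERERERERIiIiIiIiIiIiERERERERERERMxEREREREREREREREREiIiIiIiIiIiIRERERERERERERERERERERERERERERERIiIiIiIiIiIhEREREREREREREREREREREREREREREREiIiIiIiIiIiERERERERERERERERERERERERERERERERIiIiIiIiIiIREREREREREREREREREREREREREREREREiIiIiIiIiIhERERERERERERERERERERERERERERERESIiIiIiIiIiEREREREREREREREREREREREREREREREREiIiIiIiIiIRERERERERERERERERERERERERERERERESIiIiIiIiIhEREREREREREREREREREREREREREREREREiIiIiIiIiERERERERERERERERERERERERERERERERESIiIiIiIiIRERERERERERERERERERERERERERERERERIiIiIiIiIhERERERERERERERERERERERERERERERERESIiIiIiIiERERERERERERERERERERERERERERERERERIiIiIiIiIRERERERERERERERERERERERERERERERERESIiIiIiIhERERERERERERERERERERERERERERERERERIiIiIiIiERERERERERERERERERERERERERERERERERESIiIiIiIRERERERERERERERERERERERERERERERERERIiIiIiIhERERERERERERERERERERERERERERERERERESIiIiIiERERERERERERERERERERERERERERERERERERESIiIiIRERERERERERERERERERERERERERERERERERERIiIiIhEREREREREREREREREREREREREREREREREREREiIiIiERERERERERERERERERERERERERERERERERERERIiIiIRERERERERERERERERERERERERERERERERERERIiIiIhERERERERERERERERERERERERERERERERERERIiIiIiEREREREREREREREREREREREREREREREREREREiIiIiIRERFEREEREREREREREREREREREREREREREREiIiIiIkREREREREQREREREREREREREREREREREREREiIiIiIiREREREREREQRERERERERERERERERERERERESIiIiIiJEREREREREREERERERERERERERERERERERERIiIiIiIkREREREREREQREREREREREREREREREREREREiIiIiIiREREREREREREERERERERERERERERERERERESIiIiIiJEREREREREREQRERERERERERERERERERERERIiIiIiIkRERERERERERBERERERERERERERERERERVVEiIiIiIiREREREREREREERERERERERERERERFVVVVVVSIiIiIiJERERERERCIiIREREREiIiIhERVVVVVVVVVVUiIiIiIkREREREQiIiIiEREREiIiIiIRVVVVVVVVVVVVUiIiIiREREREQiIiIiIREREiIiIiIiVVVVVVVVVVVVVVIiIiJEREREQiIiIiIhERIiIiIiIiJVVVVVVVVVVVVVUiIiIkREREQiIiIiIiESIiIiIiIiIlVVVVVVVVVVVVVVIiIi"/>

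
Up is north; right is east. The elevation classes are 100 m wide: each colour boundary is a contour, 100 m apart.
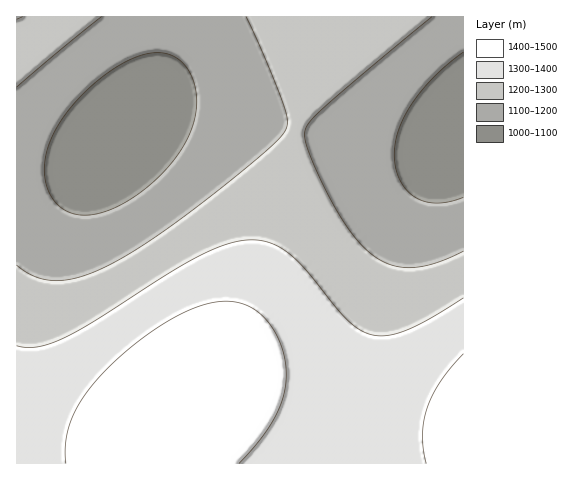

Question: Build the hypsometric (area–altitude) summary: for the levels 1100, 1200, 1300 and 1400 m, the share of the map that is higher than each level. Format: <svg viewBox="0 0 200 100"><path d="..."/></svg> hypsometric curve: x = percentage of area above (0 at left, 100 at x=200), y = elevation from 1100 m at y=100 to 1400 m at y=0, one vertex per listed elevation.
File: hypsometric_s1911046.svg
<svg viewBox="0 0 200 100"><path d="M175 100l-56-33-45-34-44-33"/></svg>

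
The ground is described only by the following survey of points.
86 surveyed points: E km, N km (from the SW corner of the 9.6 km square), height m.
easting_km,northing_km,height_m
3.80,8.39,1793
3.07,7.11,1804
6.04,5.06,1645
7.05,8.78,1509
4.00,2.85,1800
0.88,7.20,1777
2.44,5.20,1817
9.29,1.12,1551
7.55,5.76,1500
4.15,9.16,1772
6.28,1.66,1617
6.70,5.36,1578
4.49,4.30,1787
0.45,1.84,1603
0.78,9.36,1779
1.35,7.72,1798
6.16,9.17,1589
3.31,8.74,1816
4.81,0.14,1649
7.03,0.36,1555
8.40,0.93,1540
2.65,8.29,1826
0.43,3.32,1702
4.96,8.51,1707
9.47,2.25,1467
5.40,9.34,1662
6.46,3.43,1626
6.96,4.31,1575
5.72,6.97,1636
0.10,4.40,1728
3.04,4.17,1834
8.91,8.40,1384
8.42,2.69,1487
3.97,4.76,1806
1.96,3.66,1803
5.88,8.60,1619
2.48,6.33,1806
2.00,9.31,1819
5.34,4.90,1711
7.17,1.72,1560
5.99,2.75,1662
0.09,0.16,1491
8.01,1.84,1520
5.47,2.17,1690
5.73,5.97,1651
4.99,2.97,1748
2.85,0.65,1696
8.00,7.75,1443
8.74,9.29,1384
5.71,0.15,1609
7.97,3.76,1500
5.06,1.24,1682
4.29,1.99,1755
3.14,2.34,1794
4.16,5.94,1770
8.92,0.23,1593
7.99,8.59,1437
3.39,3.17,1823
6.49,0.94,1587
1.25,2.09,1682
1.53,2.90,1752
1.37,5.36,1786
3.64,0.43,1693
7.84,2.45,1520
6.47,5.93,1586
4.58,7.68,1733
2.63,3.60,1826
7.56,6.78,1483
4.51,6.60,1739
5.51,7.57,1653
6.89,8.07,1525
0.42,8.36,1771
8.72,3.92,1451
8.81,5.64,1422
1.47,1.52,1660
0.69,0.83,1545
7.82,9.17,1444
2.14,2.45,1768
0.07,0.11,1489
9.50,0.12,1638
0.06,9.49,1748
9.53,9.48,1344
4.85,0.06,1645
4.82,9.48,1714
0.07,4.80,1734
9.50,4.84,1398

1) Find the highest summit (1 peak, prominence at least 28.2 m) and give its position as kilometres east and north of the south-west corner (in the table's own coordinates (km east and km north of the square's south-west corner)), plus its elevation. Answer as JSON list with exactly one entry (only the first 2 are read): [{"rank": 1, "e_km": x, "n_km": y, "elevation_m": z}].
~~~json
[{"rank": 1, "e_km": 3.09, "n_km": 3.99, "elevation_m": 1834}]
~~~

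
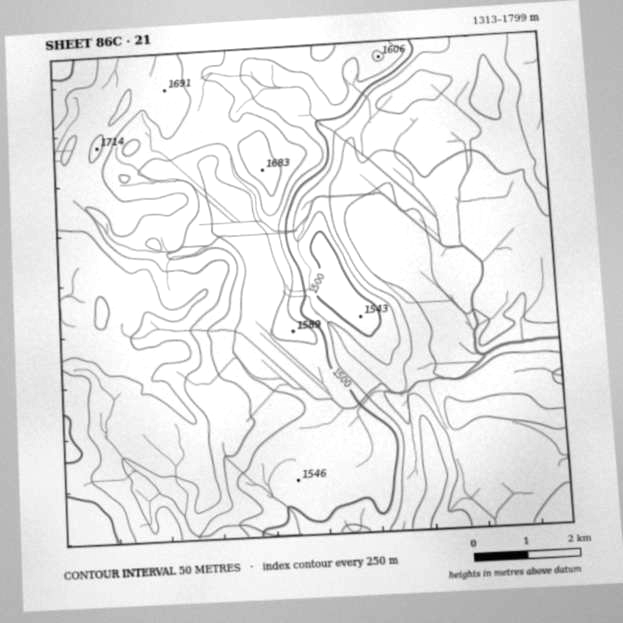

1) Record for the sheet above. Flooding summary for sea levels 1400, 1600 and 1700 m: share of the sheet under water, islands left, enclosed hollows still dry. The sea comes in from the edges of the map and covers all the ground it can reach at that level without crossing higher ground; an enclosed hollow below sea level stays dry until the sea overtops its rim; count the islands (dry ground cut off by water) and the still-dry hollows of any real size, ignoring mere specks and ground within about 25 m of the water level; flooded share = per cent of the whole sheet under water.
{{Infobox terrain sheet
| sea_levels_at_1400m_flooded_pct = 24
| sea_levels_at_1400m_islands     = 0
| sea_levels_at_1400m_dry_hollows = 0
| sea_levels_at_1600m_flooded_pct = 66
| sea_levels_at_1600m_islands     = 0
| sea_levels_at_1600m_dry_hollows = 0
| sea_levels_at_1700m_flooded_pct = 91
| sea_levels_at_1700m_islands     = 0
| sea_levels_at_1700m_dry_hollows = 0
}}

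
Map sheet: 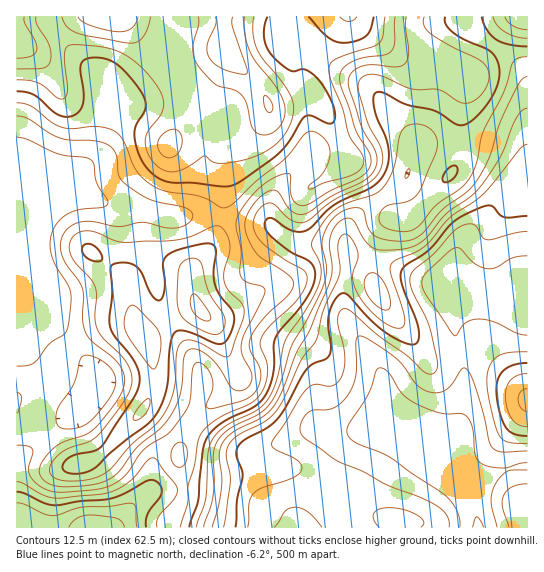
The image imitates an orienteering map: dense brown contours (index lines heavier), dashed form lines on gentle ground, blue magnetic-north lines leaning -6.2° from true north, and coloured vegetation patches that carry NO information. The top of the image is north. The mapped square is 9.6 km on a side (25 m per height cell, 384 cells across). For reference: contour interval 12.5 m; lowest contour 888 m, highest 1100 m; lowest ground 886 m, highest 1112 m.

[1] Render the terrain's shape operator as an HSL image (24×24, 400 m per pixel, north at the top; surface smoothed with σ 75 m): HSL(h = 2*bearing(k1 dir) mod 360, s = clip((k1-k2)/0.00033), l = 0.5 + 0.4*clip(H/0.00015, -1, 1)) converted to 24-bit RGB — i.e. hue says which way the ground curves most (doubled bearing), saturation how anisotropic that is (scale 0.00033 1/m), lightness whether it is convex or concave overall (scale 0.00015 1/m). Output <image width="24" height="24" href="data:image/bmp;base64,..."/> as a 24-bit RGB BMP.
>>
<image width="24" height="24" href="data:image/bmp;base64,Qk32BgAAAAAAADYAAAAoAAAAGAAAABgAAAABABgAAAAAAMAGAAATCwAAEwsAAAAAAAAAAAAAYkI6sIUabF8YMTMTM2IeHpeQts3W+NnQsolSSIqCVWWXVk6KfGuJamOBeomOiJKYeo+olKi9maTIs7zSt5HKLA1selibw8mXZSVn2XpNrlw5V5ZCKcQwBmw1GEwc9L9W4MesWWqcTj1rZ0xhbXdbX4NybJiLgZ6WeKqecqOTe5h3l3himzVPLyRmaL/Fx9TXDxj/4tL55tL519b1r8bVMJiyGSVm2+2Np+F0SW6lTiiyhGrAi4u9eZ22aKiwfaWlfpKDgHdlgnNYfFVRkFN1jFaIMZIeW4cZIGVHIMB8xcDm9aH7+6/Hin04BDA03e7F6saNJjYZEiMYTn5AY6Fufoefb3qRcXtog2lmiGpthm1wfmp2a2Z+pFGs1k1bfF8igK+sI6lTHGomXTB1/8Pi/8zhG6t9DYc2/1pbthUlGiYNFmADF4MZS2ZAhG9FaHdOb3Zgf3VpgWdmgmlkY3hpRjpsz1aO2qy6npiJn4lfLl81E0E1P3OR/8zZ9tXfGHSOYTnM/67t66fhbt+NDpRsKUNYnoRfXZlXV3t4fWh1glJWkYhVWoxtLChnlnGl5uPWm3+ux3eabad+JVlfFSgi1KEj/+bMVoe7EidWxDmA8drd7N/kLmKqEitXm6V0gbODRmqMbEuCpkx5qcKKTZSjJDV+d8W/0eHReleFwIaZx4ucUCNXLSErerst7v+wrE9PHQkqi78wsvS15rjL0kzOFB5ZZbZ+hrmXTTJ0VChGlbRVqN2qTkWmN2eWUcyMhr+DV2dpgKJtyzJ8qCKjWmixlt+u5PHKhRBbKwopsP+RNLkZa1Qr0jM1M1GDYtGmiE2eSQk9k1U6jfWZZMGTWTx+ZpeYU7JeW4pNan57X3xohz2NlHu2jqHBreCxwGqexQDCrc/u1vXlwGnNXUd6rYNVS71DKIRVLwgvhB1mxfbNpu7LUkWcUkeQg6OeiJd5cGVZen18YGNySUdpkJhwhZx0vNiJUC1rkkG61vjTabyz2ULZ12HaxpO02cuVGk1TDwEyreTDz/zVUpaqYDd1Zl16h3xfhGNShG5kfnZ/eEp2ZDlAcLA/YLlsvseHPSVfXbJx6PSnVlI8P1Bbpn2yvrLa89joQTTlABlq1fbX39J1QSEdP0cwa1hZhmdXe5FreomDc2eAay6PuIbCr+TEYMzDqnejQjq4i8rV6LW2tGKKPZ2WVcSobaqo1odw5Eu5AwQy5bQZtCsAnGMbFnApLVVio45ycZlia3ZjYmt9LVmiuOTk1uXkXlOukG2XX6uiTYt4vFpo46emYLiKN2xiSQgJu6cAfIAZEQkqyWlbxXuV5c3IWMNzBy0xX6NrrXRrZ25bcoaFPI55NLsuq447cTQ5j3dDfWUwSUYfXGMj7qUczaMcHREikBZW++yibnMlBS0uT8qdw8bi8M/w8567HUNODlMwsW+GnXqsg4GMboSBaYFWeFI/fVNDiWNFkkIvhYZDT3tEqrhZ3p19GCZRHXbB9dbg/IzaH35iAEgNDJIooD+h/6DF5J7TJrWfF4x5hpi3gXl0gHJseXdnXFuCmXKmq0CavnR3jMWfZ5O8iZiqyIiPtlKyAHxbS8GQ/JLw+9D5yvH0AI+GETI/w4mS8dXg16LTJXqAMGZEd2NfhVtNiIFISmM/QVk/hE2g0NvNvNTAQXWhknamt3yl0Y2fSbNyDzsya3NB3fLS5dvwdhLYFStTS4hIza100YqKi2ewMkB/a01jmklLorFrW4+iQZSyP8TQpcez05+fg06NVXhzo1+b1oaJ0NCgExhYQsc/if94ezxSnB56WTdqSW1JvbtNwrlXj4toODV4RUJhoK+Arty6UJHBYYanSnZzgYdDuJhcrWeTZX6MRUho2NWnxObkPAeszfXWjc6XSSBZdihaj1dpYIeCqKJ3yr15YZZaLjlqS3GEc9KNms6eTEqHdFNya0hZcbJhZ5poi1piokpLSn1ysfe4iUbIYjbEyOqkdSwsMg4pckFRha2KZ4SlgH6e1cq5jqKyICpvaqWObeGPjpNWWDFBWjpAaKBcdcCGdk+DmEp4tJp/lvHCbN2eZBdam65b0EMceRUXQik9T8JzasCqXmaggr7ExNXXznq9VCBo0O3sYF/NfhZMdTg5WXxLT9hUTZx5PkGFeHOz0t/JquKRRSFFdj5sn3dfrDtwzX2qf7POgeLIQn+qa624c7+rkT1SlQMglSYlz+M/PA8+0FrJp5nWtsTcndK1QnqSPExsYXZO4d9U18NLMSVMV31egFVxlm+ZvbWpl8WaYZ5gQlpdZo44UUsrVxtH01W+1czh"/>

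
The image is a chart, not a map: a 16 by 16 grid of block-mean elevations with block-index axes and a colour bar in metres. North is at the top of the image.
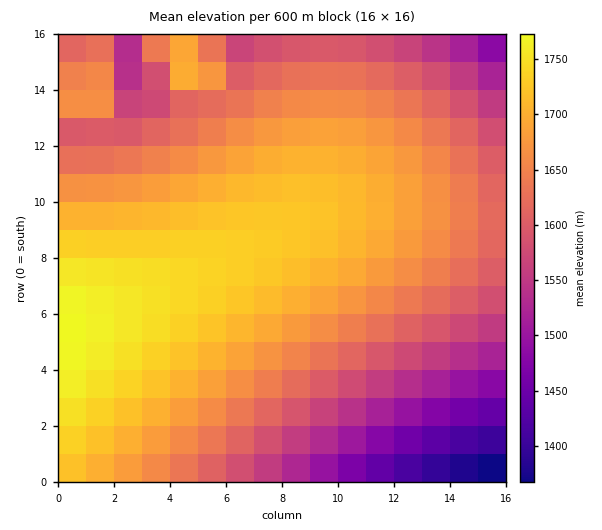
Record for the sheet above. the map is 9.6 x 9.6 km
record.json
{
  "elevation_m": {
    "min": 1350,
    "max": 1780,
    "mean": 1640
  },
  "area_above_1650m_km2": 48.9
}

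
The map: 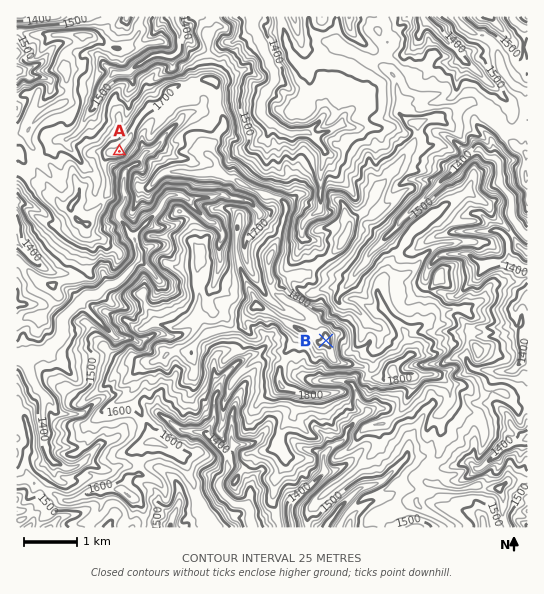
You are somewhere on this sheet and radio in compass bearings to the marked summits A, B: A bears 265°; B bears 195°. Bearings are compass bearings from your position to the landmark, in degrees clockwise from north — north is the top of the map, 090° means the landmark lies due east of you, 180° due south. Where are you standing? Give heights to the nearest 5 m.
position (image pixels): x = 383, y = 128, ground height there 1500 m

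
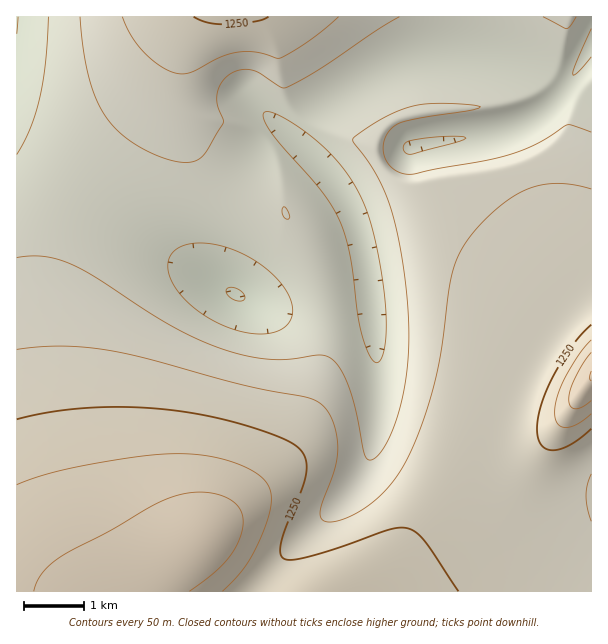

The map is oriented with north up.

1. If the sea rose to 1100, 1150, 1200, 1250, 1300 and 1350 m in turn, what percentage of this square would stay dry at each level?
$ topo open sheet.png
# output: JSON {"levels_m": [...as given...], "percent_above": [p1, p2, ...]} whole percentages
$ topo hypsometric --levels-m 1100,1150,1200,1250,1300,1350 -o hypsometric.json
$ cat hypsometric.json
{"levels_m": [1100, 1150, 1200, 1250, 1300, 1350], "percent_above": [94, 63, 45, 19, 10, 4]}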